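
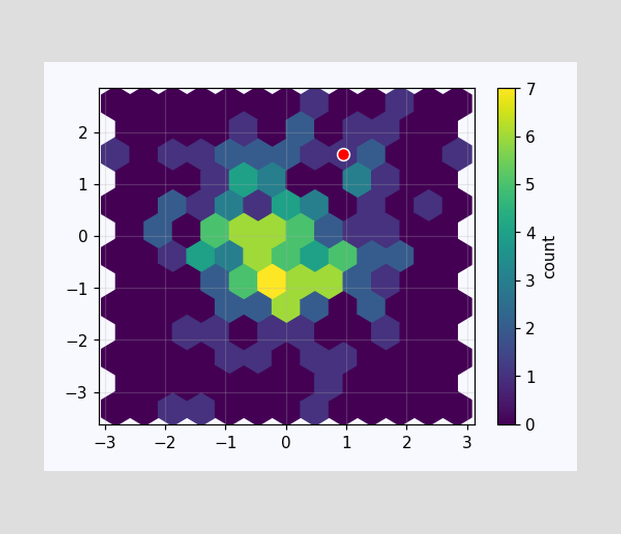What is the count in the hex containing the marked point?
1

The marked hex reads 1 on the colorbar.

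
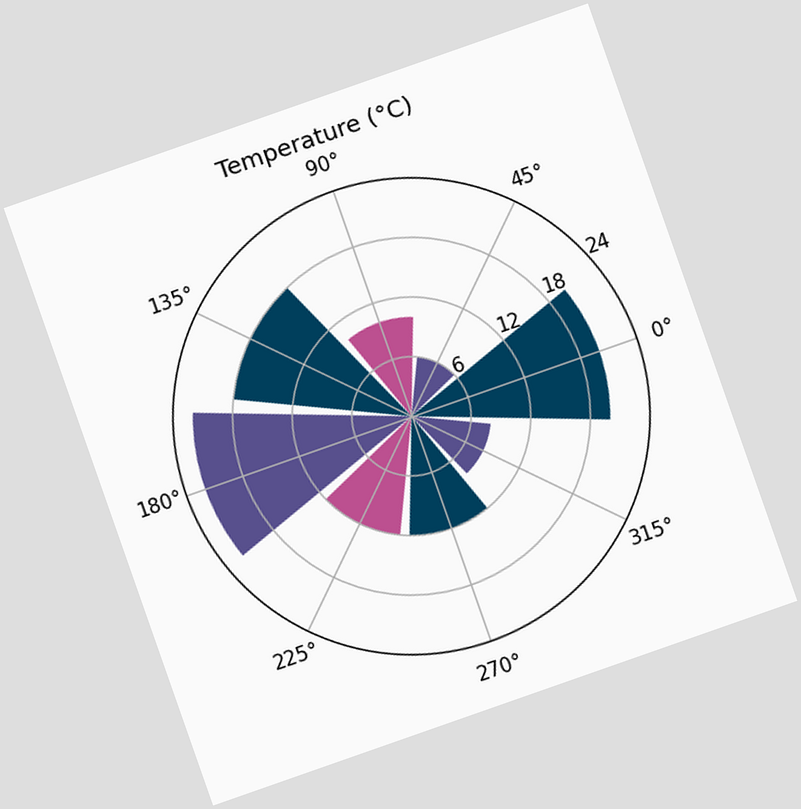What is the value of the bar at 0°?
The chart is tilted about 19° counter-clockwise. The bar at 0° reaches 20°C on the radial axis.

20°C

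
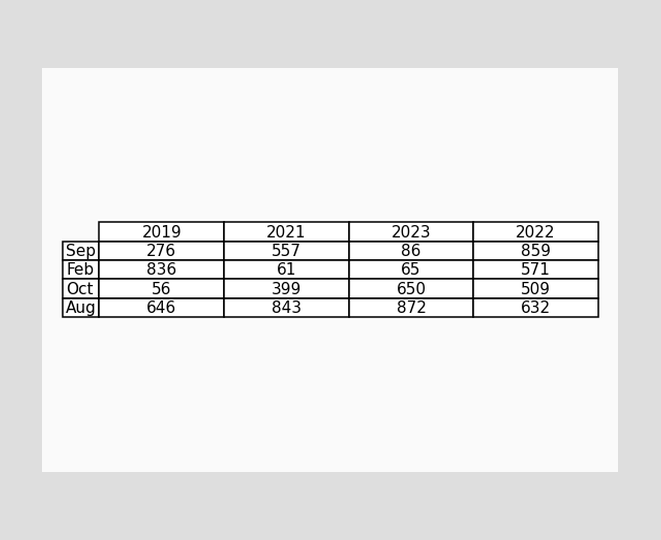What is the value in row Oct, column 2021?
399

The (Oct, 2021) cell reads 399.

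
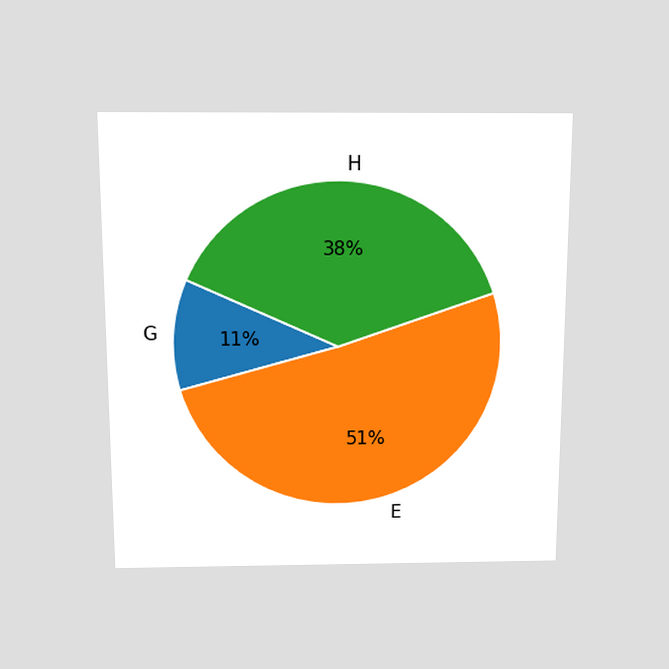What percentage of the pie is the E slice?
51%

The chart is viewed slightly from above. The E slice takes up 51% of the pie.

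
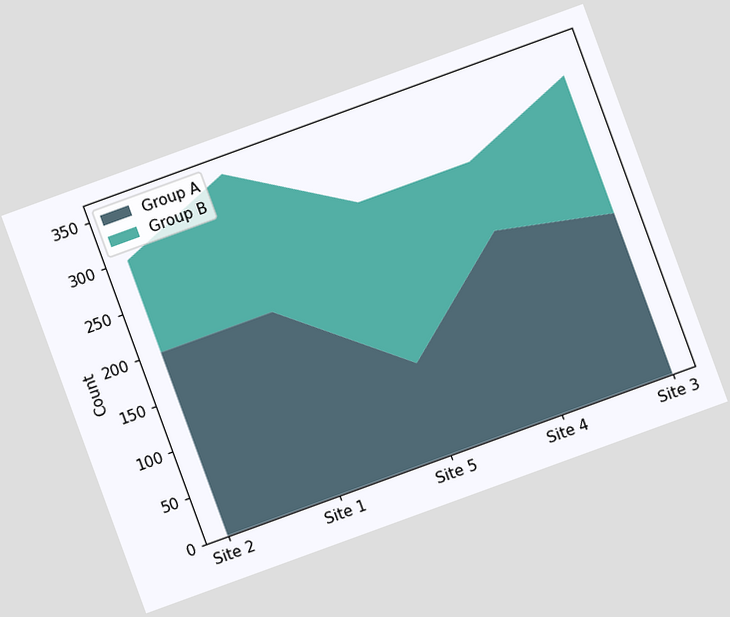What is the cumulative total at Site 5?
275

The chart is tilted about 20° counter-clockwise. The stacked total at Site 5 reaches 275.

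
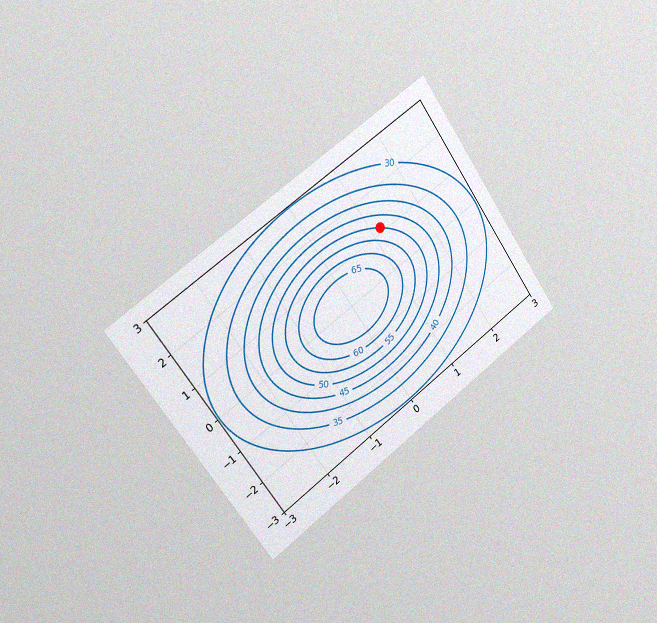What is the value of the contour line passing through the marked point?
The chart is tilted about 35° counter-clockwise and viewed slightly from the left, with some photo noise. The marked point sits on the contour labelled 50.

50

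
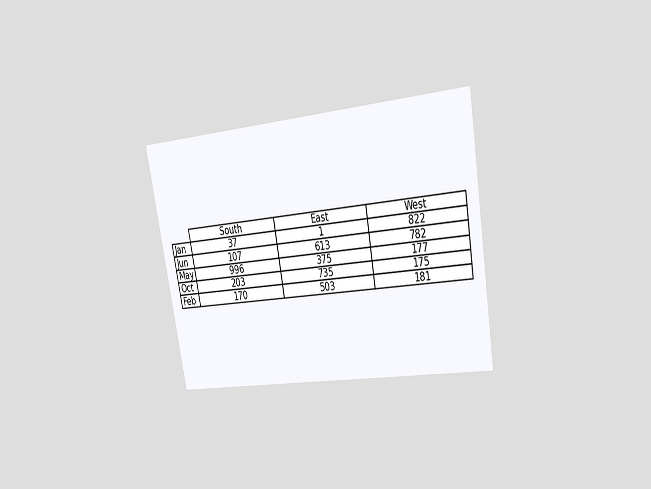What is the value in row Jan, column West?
822

The chart is tilted about 10° counter-clockwise and viewed slightly from the right. The (Jan, West) cell reads 822.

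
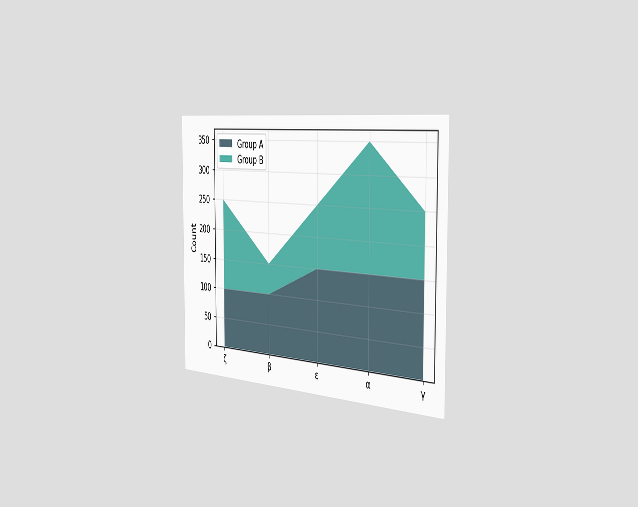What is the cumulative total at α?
350

The chart is viewed slightly from the right. The stacked total at α reaches 350.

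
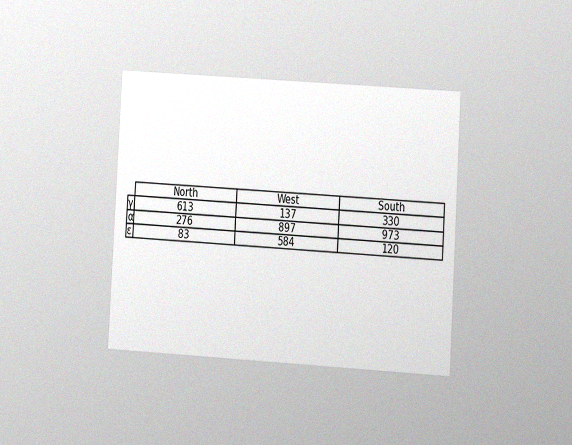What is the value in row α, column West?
The chart is tilted about 3° clockwise and viewed at a slight angle, with some photo noise. The (α, West) cell reads 897.

897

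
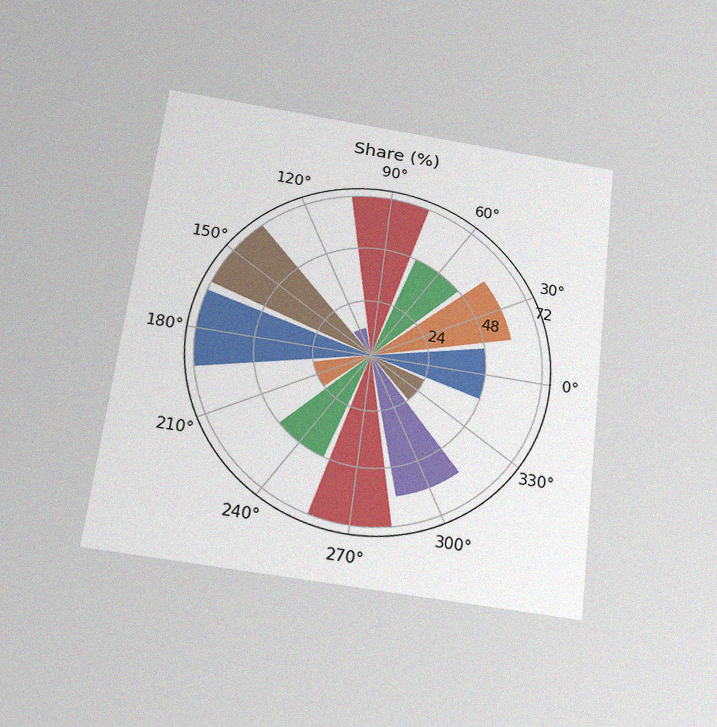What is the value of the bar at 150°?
72%

The chart is tilted about 7° clockwise and viewed slightly from below, with some photo noise. The bar at 150° reaches 72% on the radial axis.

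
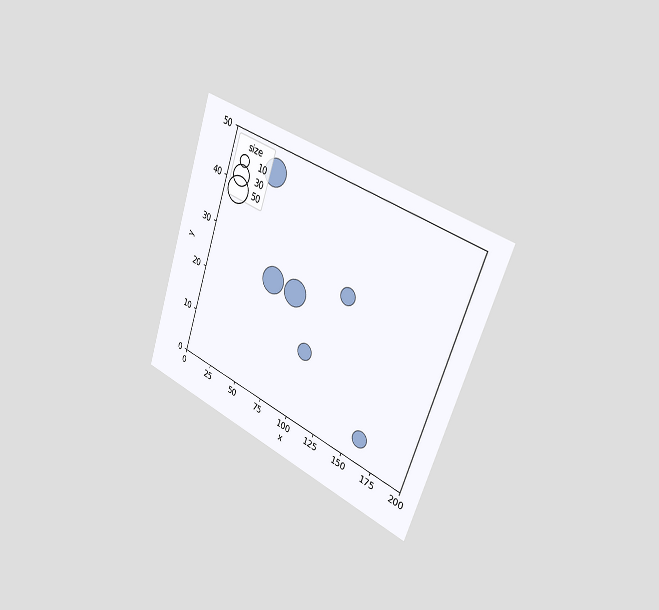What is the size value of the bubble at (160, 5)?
The chart is tilted about 19° clockwise and viewed slightly from the right. Matching the bubble at (160, 5) against the size legend gives 20.

20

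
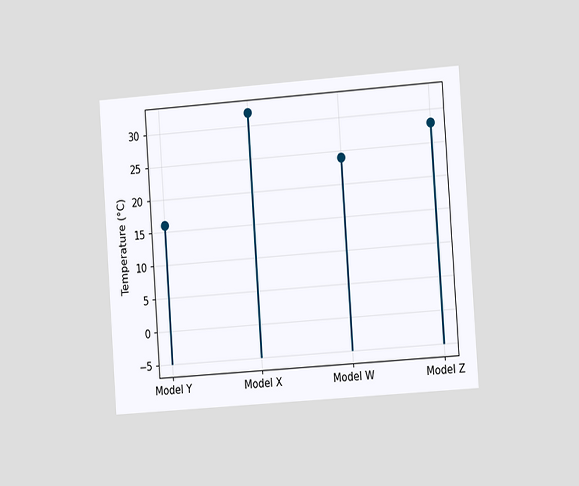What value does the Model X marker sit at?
32°C

The chart is tilted about 4° counter-clockwise and viewed slightly from the right. The Model X marker sits at 32°C.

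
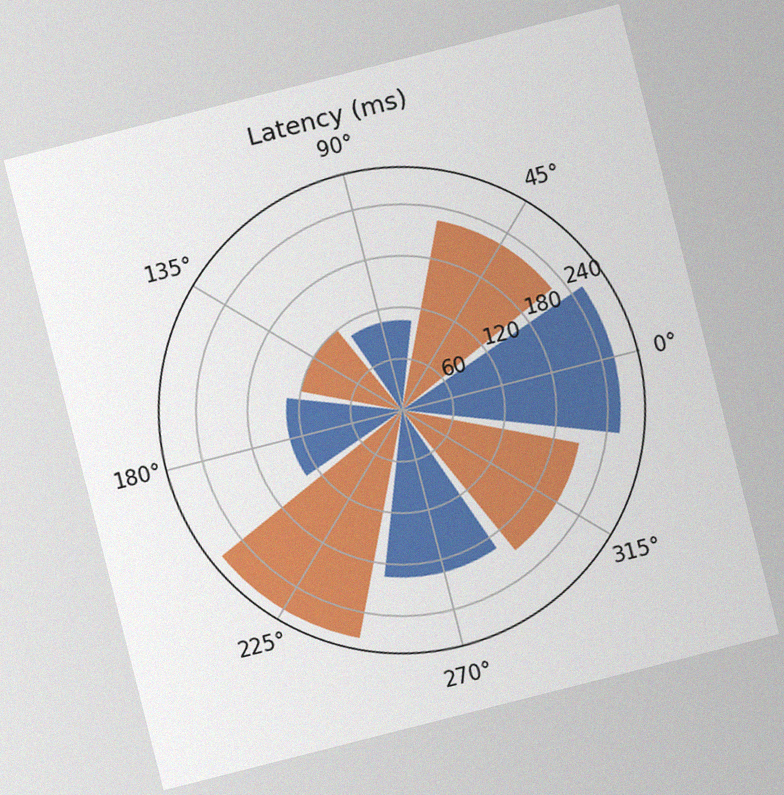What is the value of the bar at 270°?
195ms

The chart is tilted about 14° counter-clockwise, with some photo noise. The bar at 270° reaches 195ms on the radial axis.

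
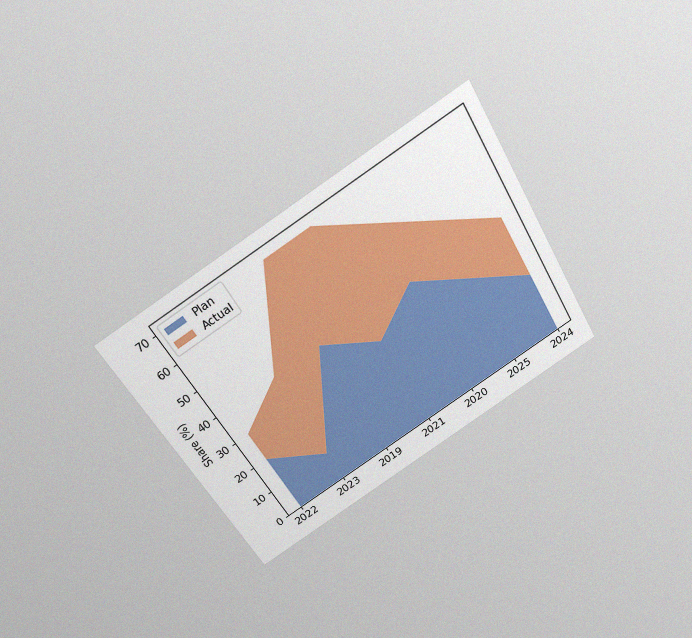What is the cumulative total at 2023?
The chart is tilted about 31° counter-clockwise and viewed slightly from above, with some photo noise. The stacked total at 2023 reaches 40%.

40%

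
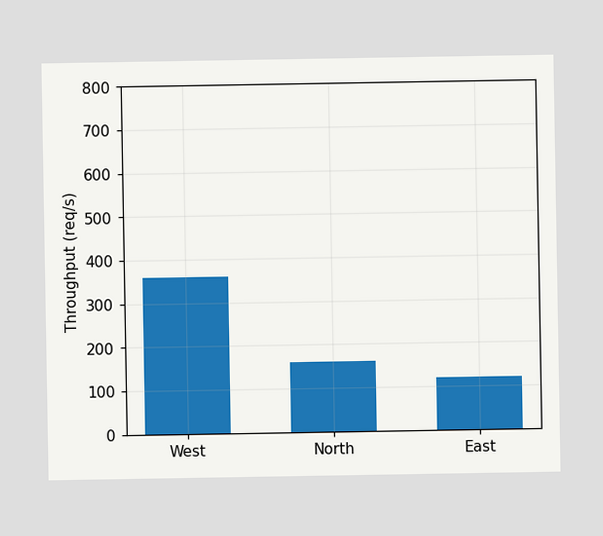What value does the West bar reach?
Reading along the chart's y-axis, the West bar reaches 360req/s.

360req/s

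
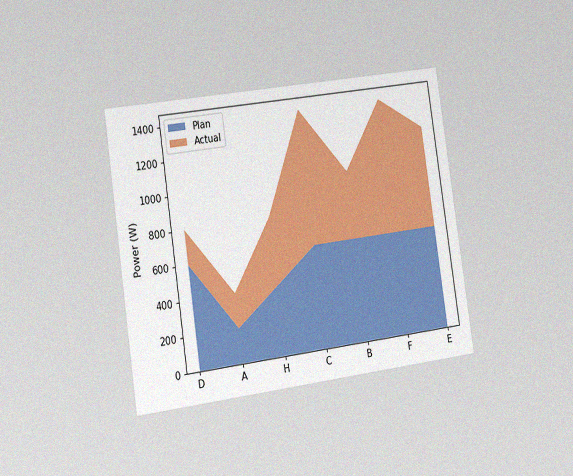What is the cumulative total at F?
The chart is tilted about 8° counter-clockwise and viewed slightly from the left, with some photo noise. The stacked total at F reaches 1400W.

1400W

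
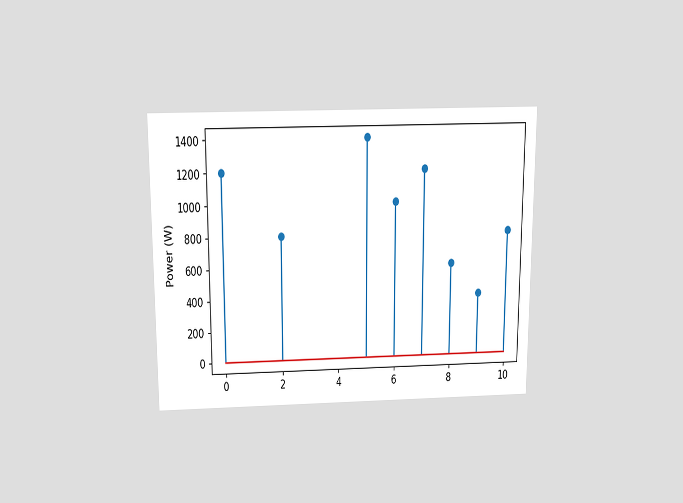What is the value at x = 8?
600W

The chart is viewed slightly from above. The stem at x=8 reaches 600W.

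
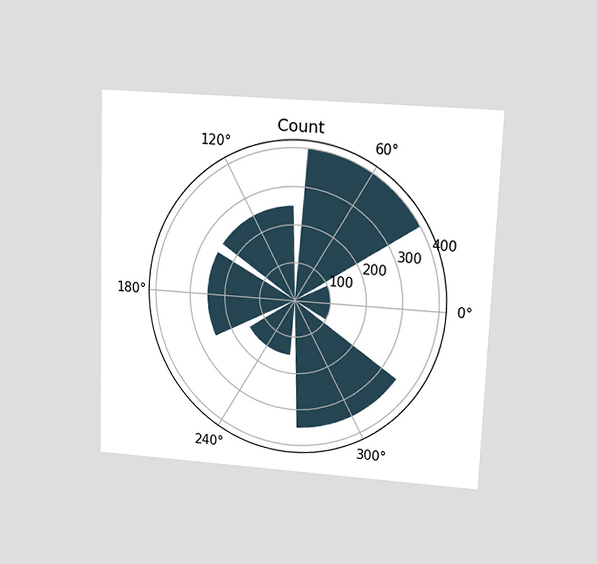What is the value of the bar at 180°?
The chart is tilted about 2° clockwise and viewed at a slight angle. The bar at 180° reaches 250 on the radial axis.

250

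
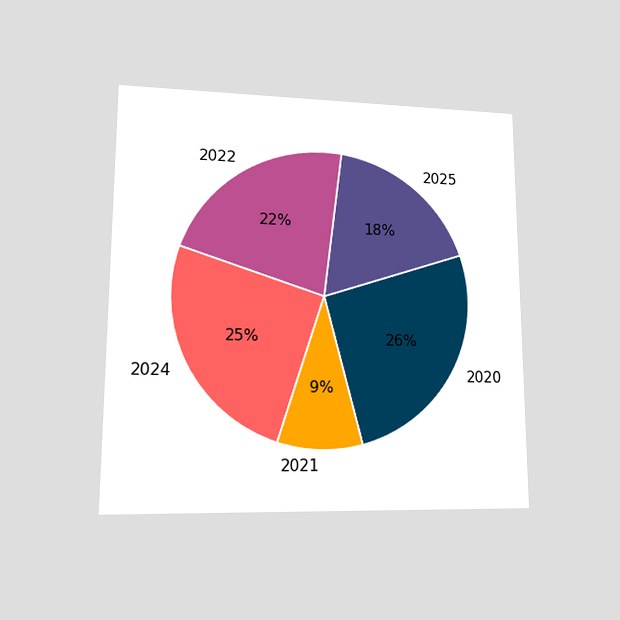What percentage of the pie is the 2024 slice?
The chart is viewed at a slight angle. The 2024 slice takes up 25% of the pie.

25%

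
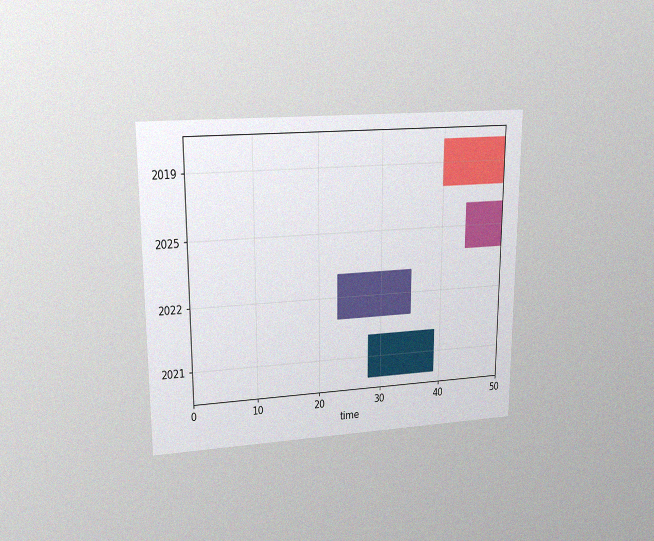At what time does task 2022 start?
23

The chart is viewed at a slight angle, with some photo noise. The 2022 bar begins at t=23.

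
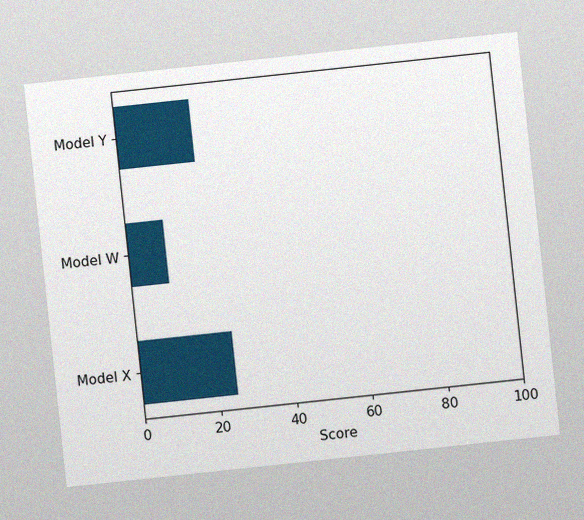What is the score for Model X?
25

The chart is tilted about 6° counter-clockwise, with some photo noise. Reading along the chart's x-axis, the Model X bar reaches 25.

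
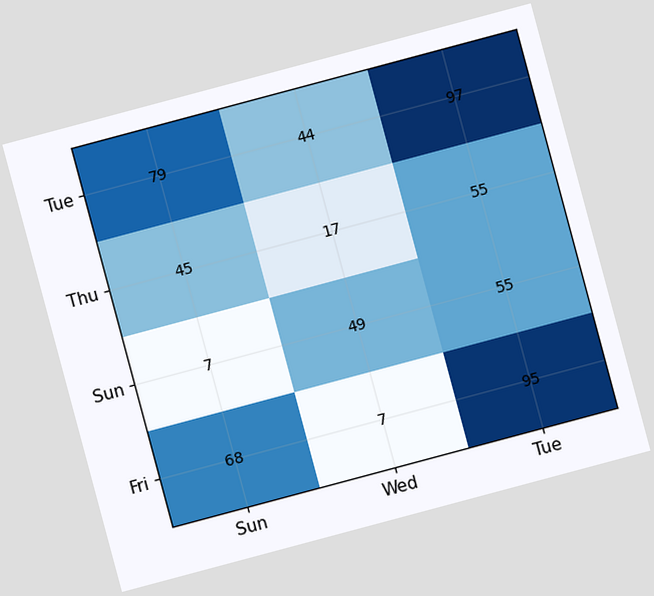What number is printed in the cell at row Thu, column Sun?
The chart is tilted about 15° counter-clockwise. The (Thu, Sun) cell reads 45.

45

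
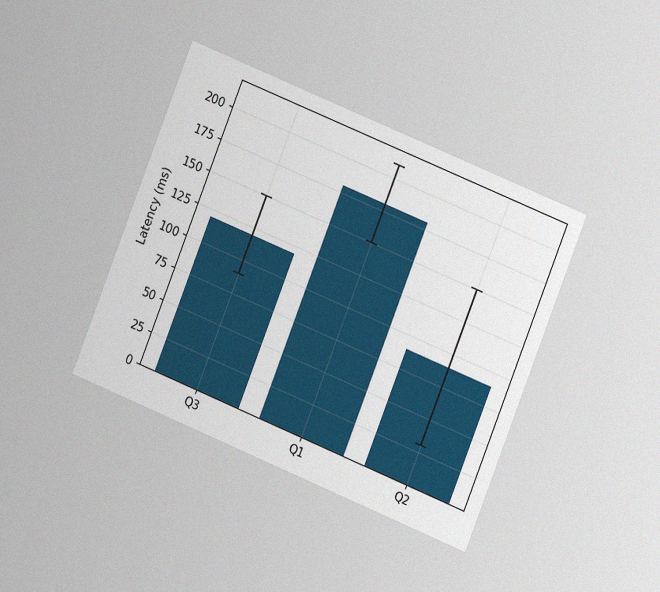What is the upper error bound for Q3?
150ms

The chart is tilted about 22° clockwise and viewed at a slight angle, with some photo noise. The Q3 bar's upper whisker reaches 150ms.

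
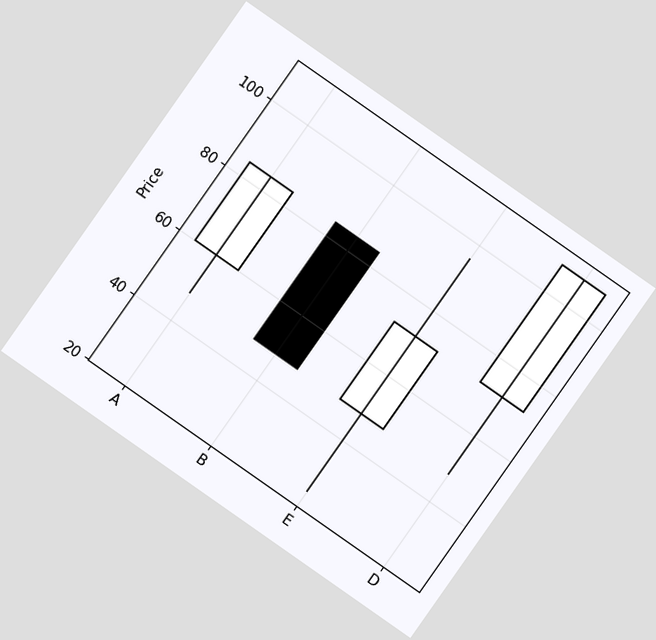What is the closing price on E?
The chart is tilted about 35° clockwise. The E candle closes at 72.

72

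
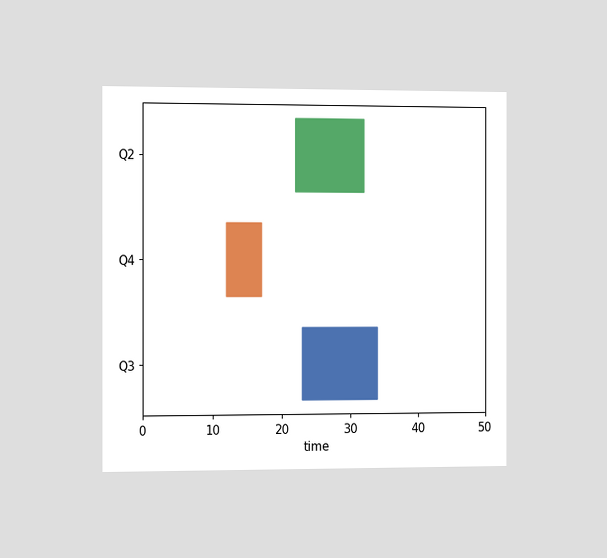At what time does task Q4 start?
The chart is viewed at a slight angle. The Q4 bar begins at t=12.

12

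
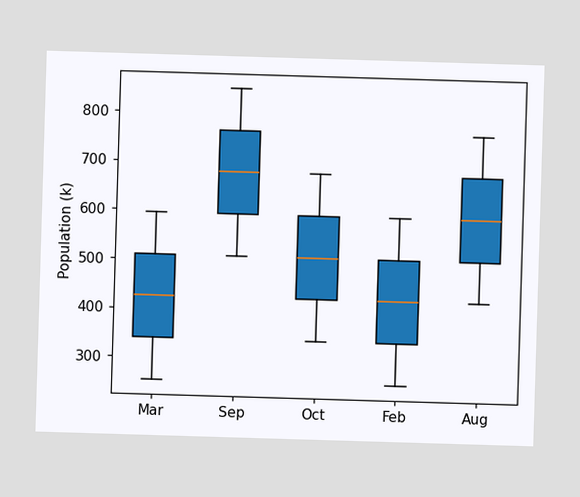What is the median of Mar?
The median line in the Mar box sits at 425k.

425k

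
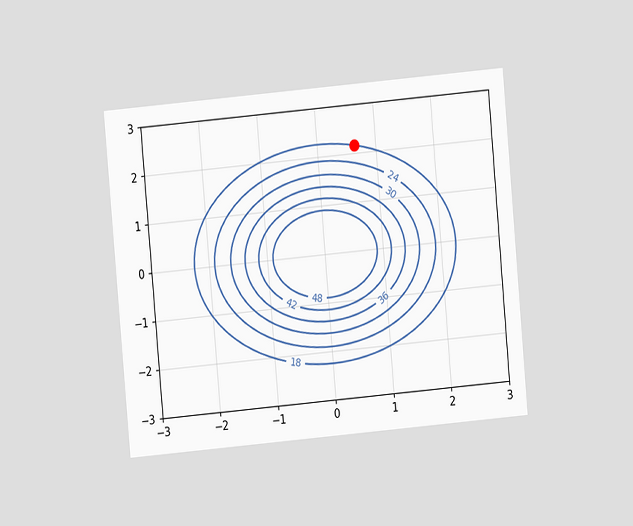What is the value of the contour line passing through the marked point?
The chart is tilted about 5° counter-clockwise and viewed at a slight angle. The marked point sits on the contour labelled 18.

18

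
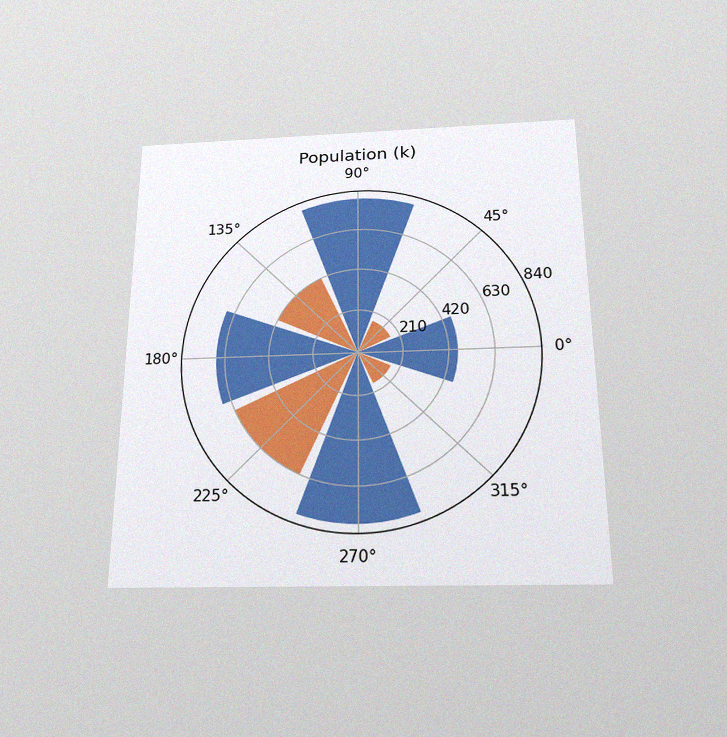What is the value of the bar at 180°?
672k

The chart is viewed slightly from below, with some photo noise. The bar at 180° reaches 672k on the radial axis.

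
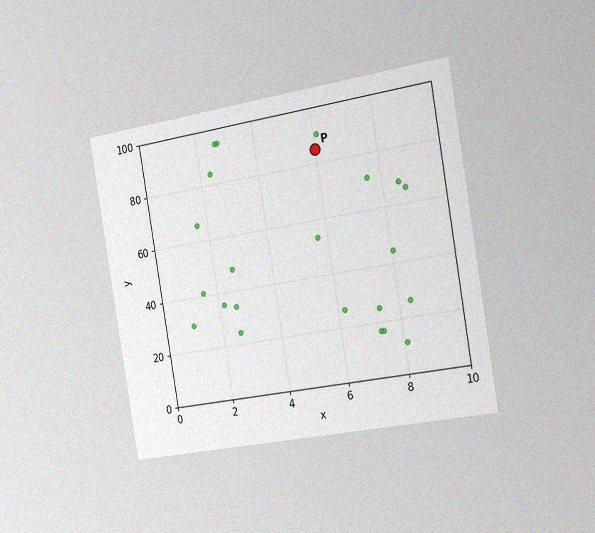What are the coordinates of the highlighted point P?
(6, 85)

The chart is tilted about 9° counter-clockwise and viewed slightly from the right, with some photo noise. Following the gridlines from P to each axis, P sits at (6, 85).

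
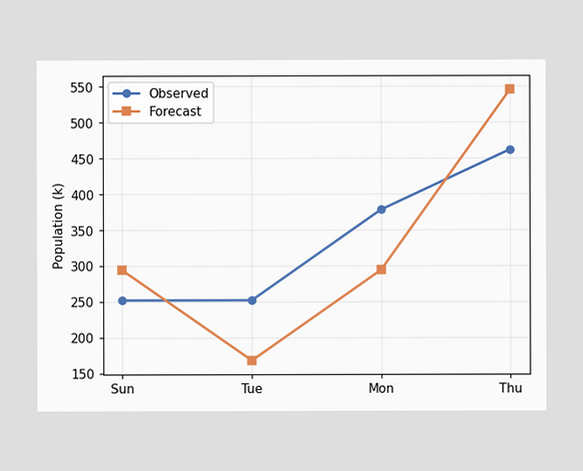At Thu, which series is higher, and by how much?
Forecast, by 84k

At Thu, Forecast sits above the other line by 84k.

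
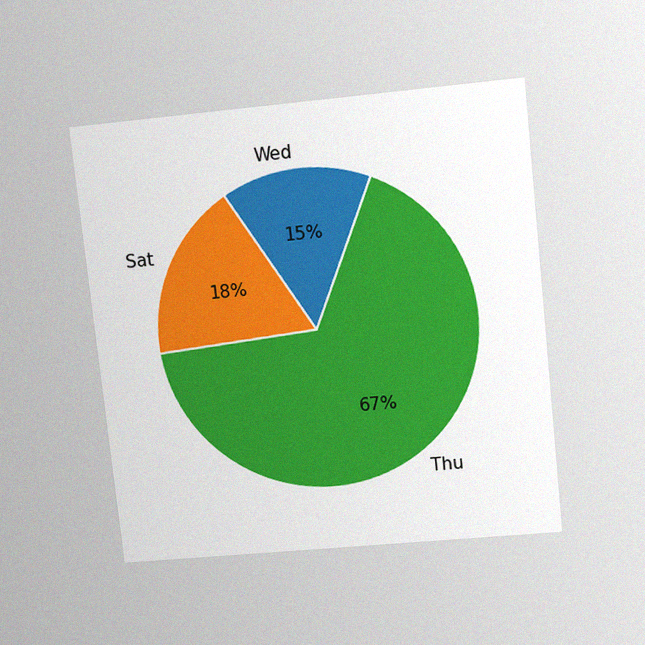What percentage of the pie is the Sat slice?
The chart is tilted about 6° counter-clockwise and viewed slightly from above, with some photo noise. The Sat slice takes up 18% of the pie.

18%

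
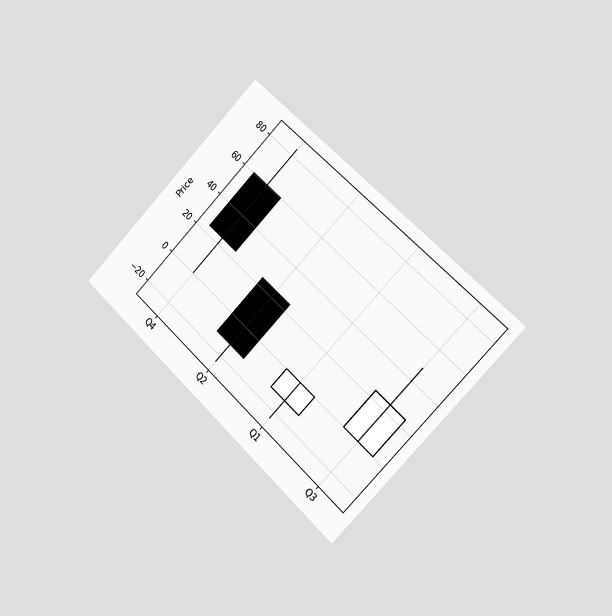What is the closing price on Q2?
The chart is tilted about 45° clockwise and viewed slightly from the right. The Q2 candle closes at -12.

-12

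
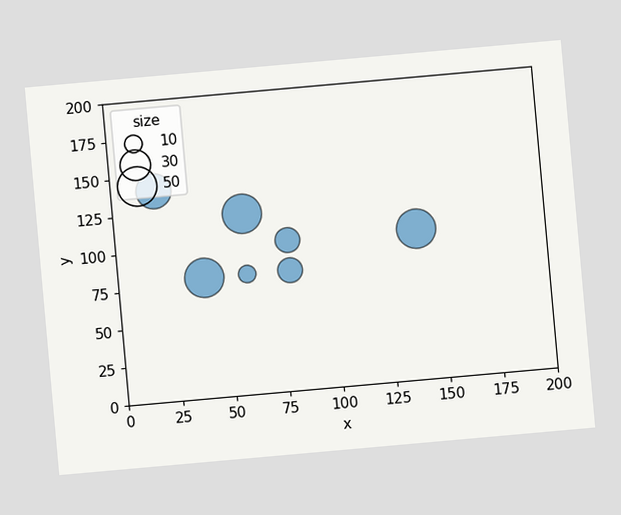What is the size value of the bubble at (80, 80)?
20

The chart is tilted about 5° counter-clockwise. Matching the bubble at (80, 80) against the size legend gives 20.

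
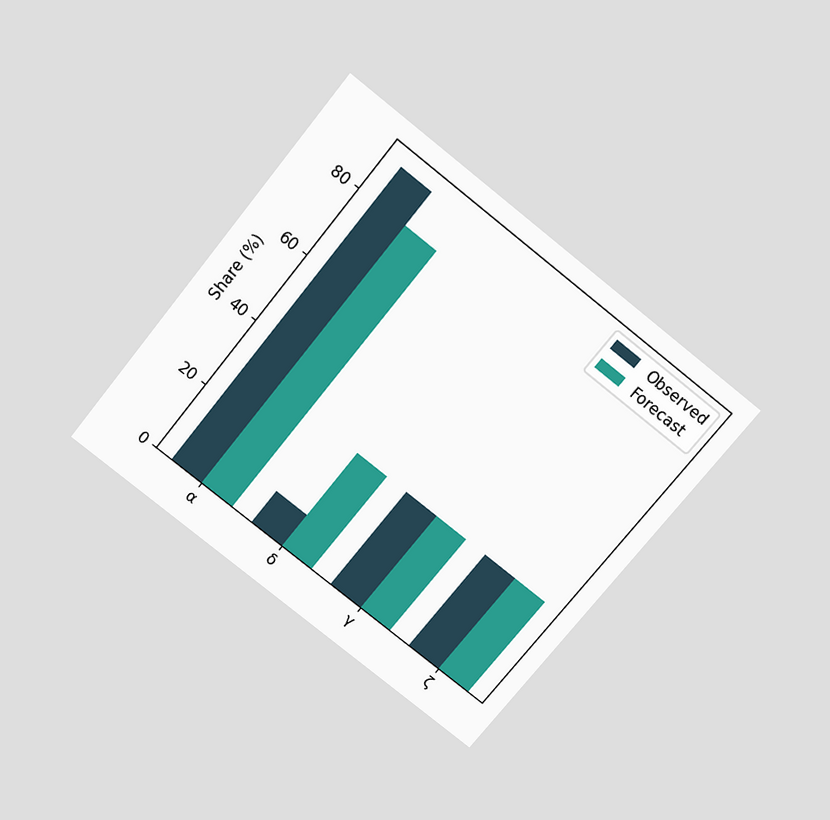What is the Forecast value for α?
80%

The chart is tilted about 39° clockwise and viewed slightly from above. The Forecast bar at α reaches 80% on the y-axis.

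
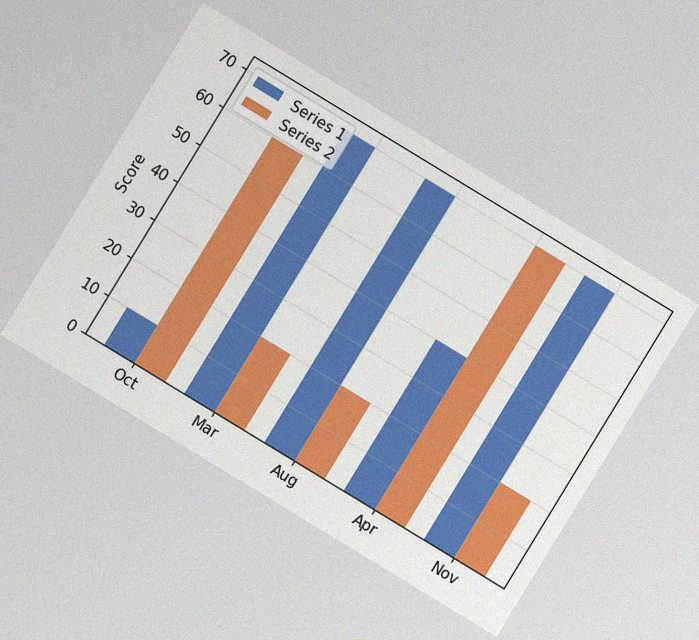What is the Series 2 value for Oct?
60

The chart is tilted about 31° clockwise, with some photo noise. The Series 2 bar at Oct reaches 60 on the y-axis.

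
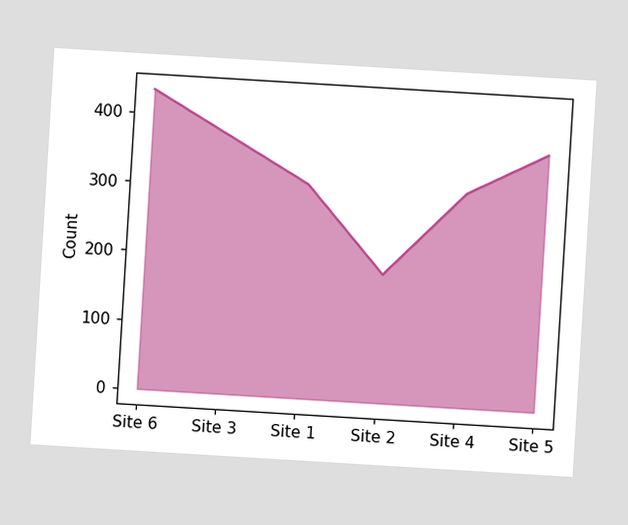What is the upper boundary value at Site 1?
310

The chart is tilted about 3° clockwise. At Site 1 the upper boundary is at 310.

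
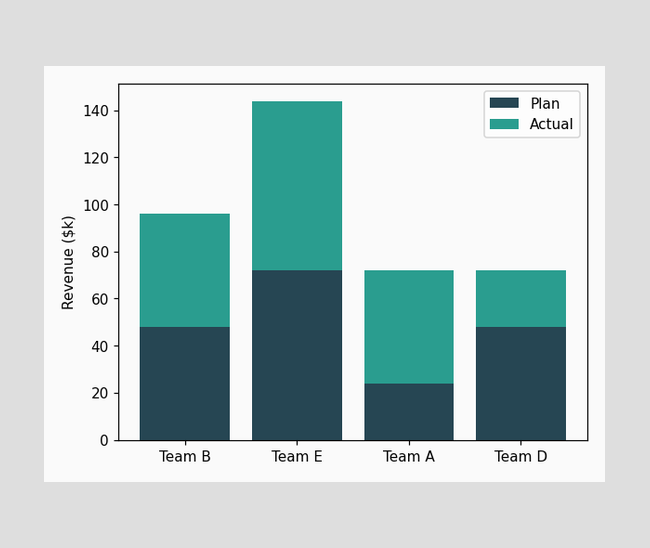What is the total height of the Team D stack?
$72k

The Team D stack's top reaches $72k on the y-axis.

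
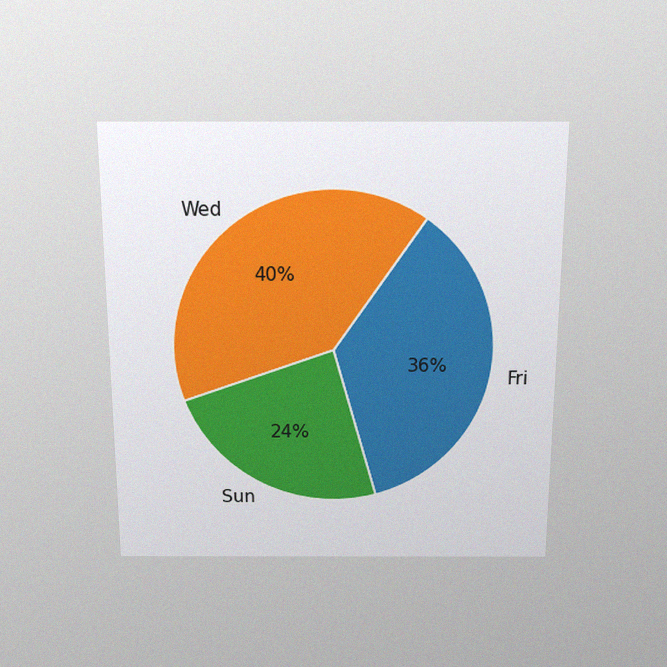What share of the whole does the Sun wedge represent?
The chart is viewed slightly from above, with some photo noise. The Sun slice takes up 24% of the pie.

24%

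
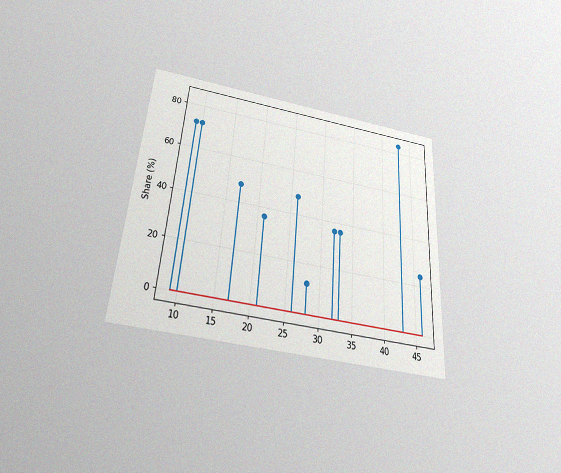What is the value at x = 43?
84%

The chart is tilted about 4° clockwise and viewed slightly from below, with some photo noise. The stem at x=43 reaches 84%.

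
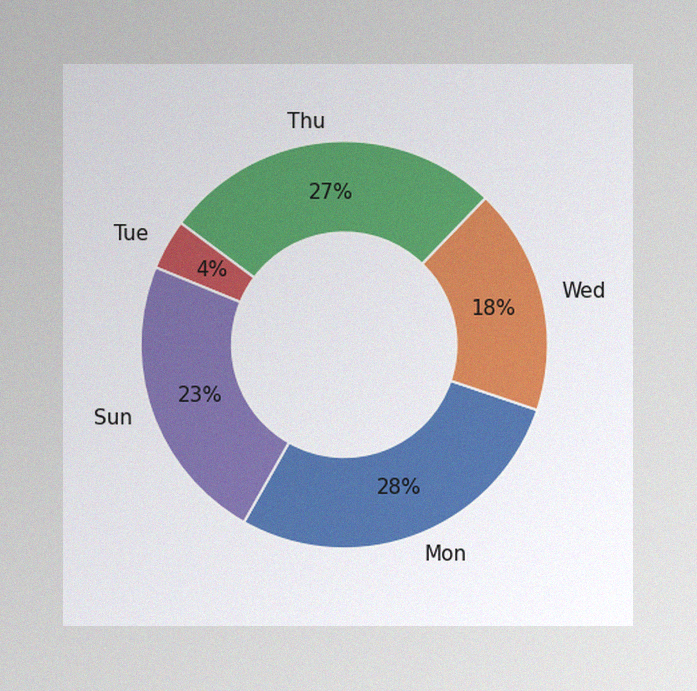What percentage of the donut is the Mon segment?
The image has some photo noise and uneven lighting. The Mon segment takes up 28% of the ring.

28%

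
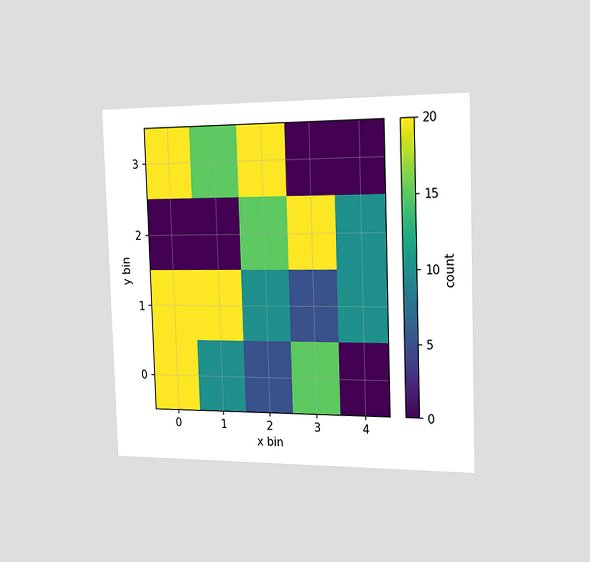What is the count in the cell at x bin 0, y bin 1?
20

The chart is viewed slightly from the right. Matching the cell (0, 1) against the colorbar gives 20.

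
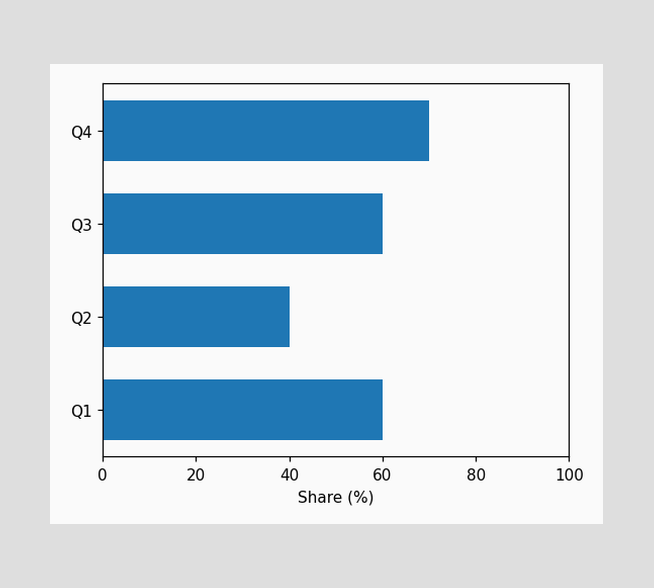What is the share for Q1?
60%

Reading along the chart's x-axis, the Q1 bar reaches 60%.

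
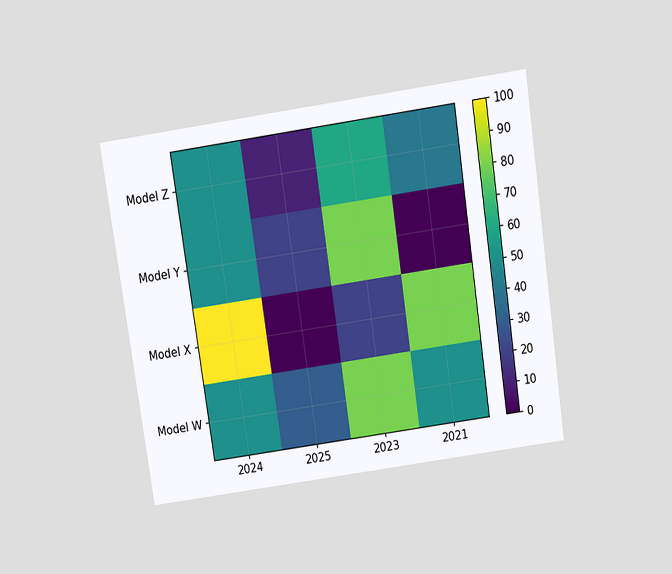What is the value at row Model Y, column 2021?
0

The chart is tilted about 8° counter-clockwise and viewed slightly from above. Matching cell (Model Y, 2021) against the colorbar gives 0.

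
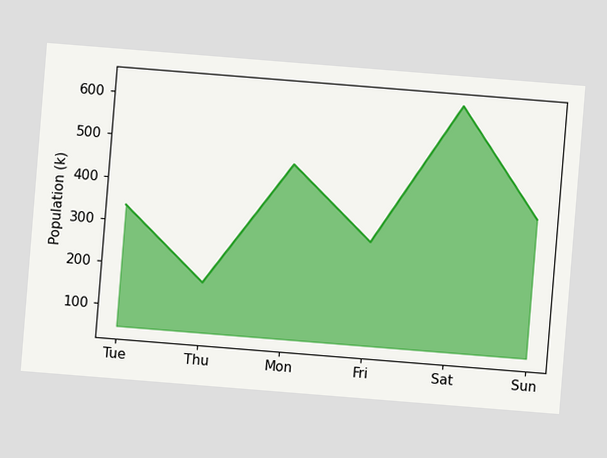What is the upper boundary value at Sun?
378k

The chart is tilted about 5° clockwise. At Sun the upper boundary is at 378k.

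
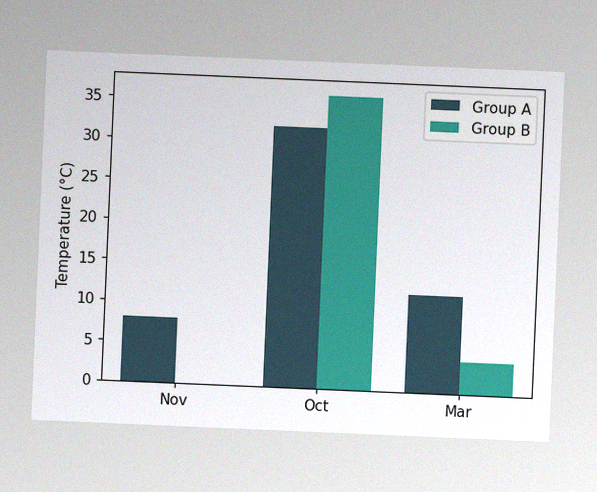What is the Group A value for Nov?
8°C

The chart is tilted about 2° clockwise, with some photo noise. The Group A bar at Nov reaches 8°C on the y-axis.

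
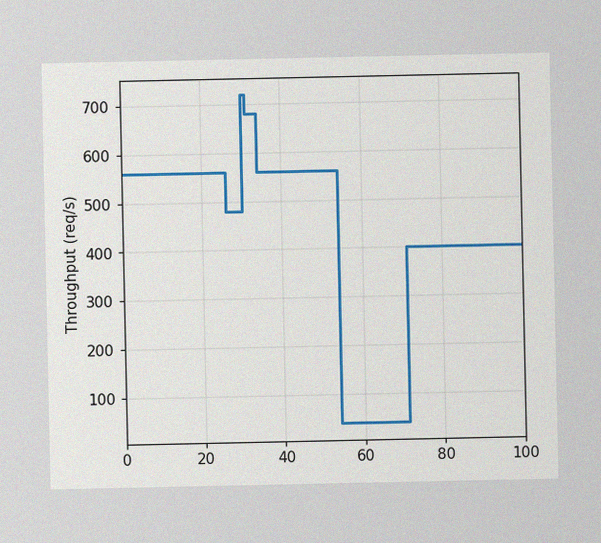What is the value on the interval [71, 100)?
400req/s

The image has some photo noise and uneven lighting. On [71, 100) the step sits at 400req/s.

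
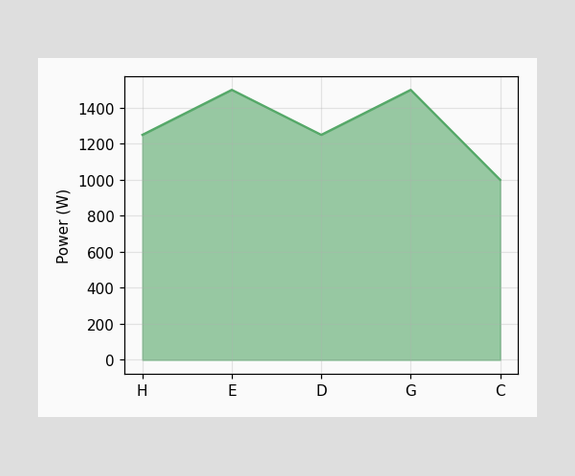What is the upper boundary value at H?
At H the upper boundary is at 1250W.

1250W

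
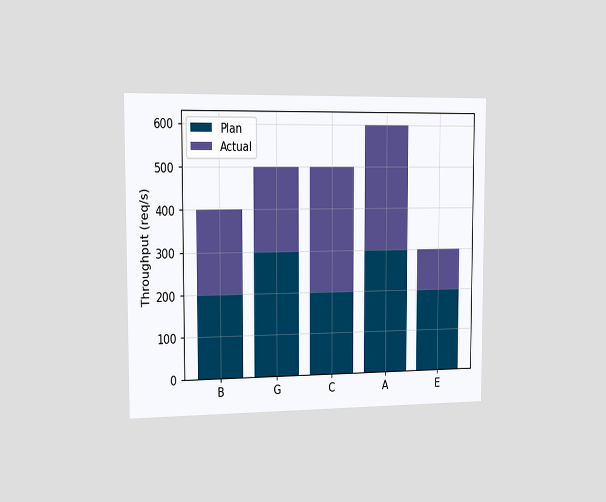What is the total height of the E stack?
300req/s

The chart is viewed slightly from the left. The E stack's top reaches 300req/s on the y-axis.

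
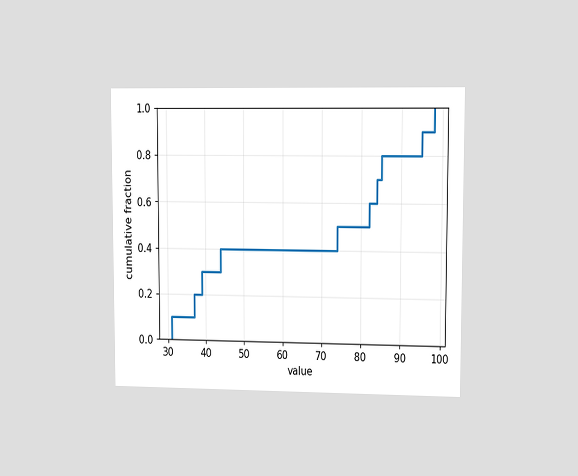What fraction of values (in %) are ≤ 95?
The chart is viewed at a slight angle. At x=95 the ECDF step is at 90%.

90%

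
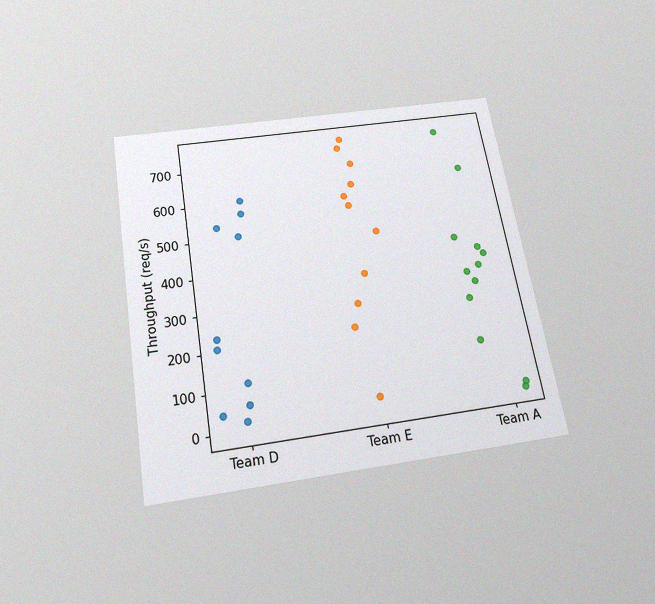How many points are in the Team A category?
The chart is tilted about 10° counter-clockwise and viewed slightly from below, with some photo noise. Counting the markers in the Team A column gives 12.

12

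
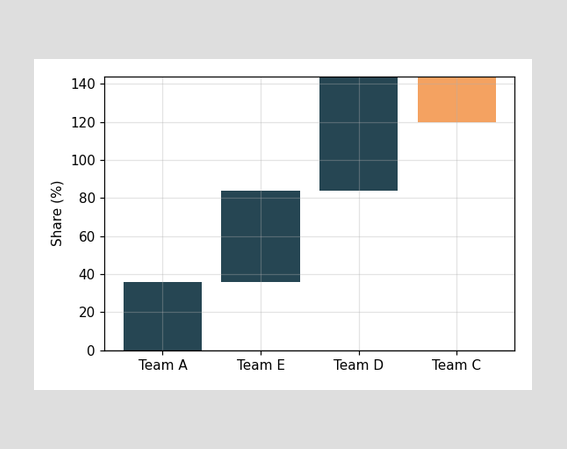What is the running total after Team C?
120%

After Team C the running total reaches 120%.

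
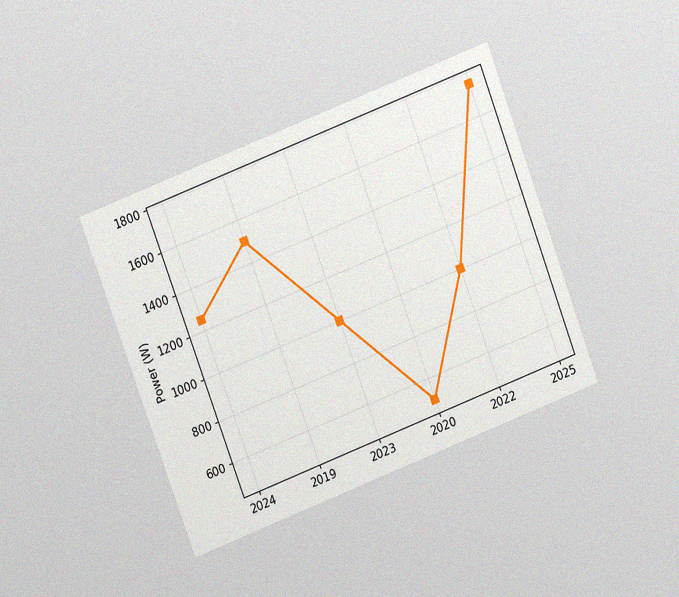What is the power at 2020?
The chart is tilted about 21° counter-clockwise and viewed at a slight angle, with some photo noise. At 2020, the line is at 500W.

500W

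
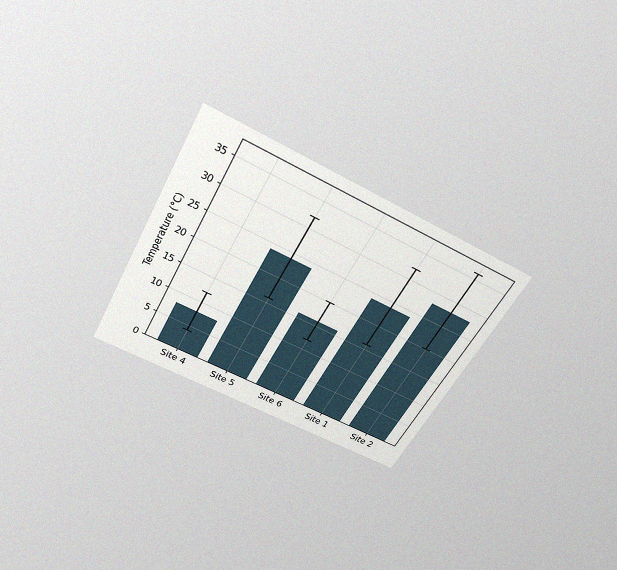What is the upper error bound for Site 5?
The chart is tilted about 28° clockwise and viewed slightly from above, with some photo noise. The Site 5 bar's upper whisker reaches 32°C.

32°C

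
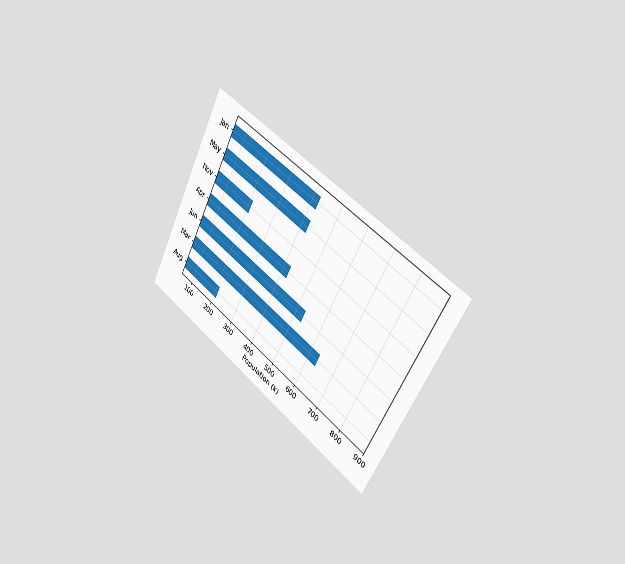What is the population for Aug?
The chart is tilted about 29° clockwise and viewed slightly from the right. Reading along the chart's x-axis, the Aug bar reaches 212k.

212k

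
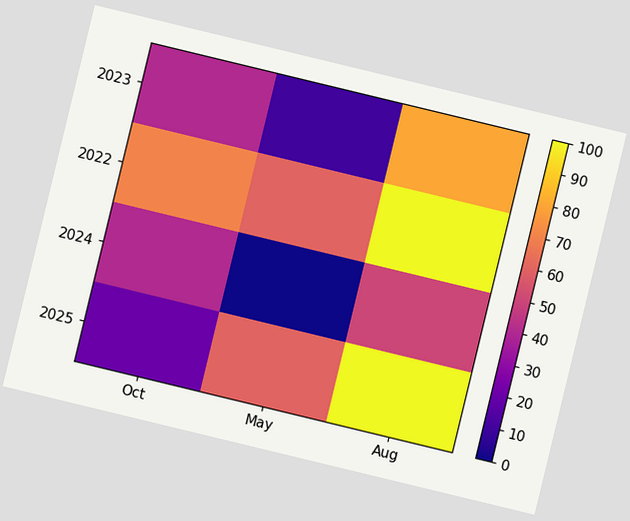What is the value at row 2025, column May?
60

The chart is tilted about 14° clockwise. Matching cell (2025, May) against the colorbar gives 60.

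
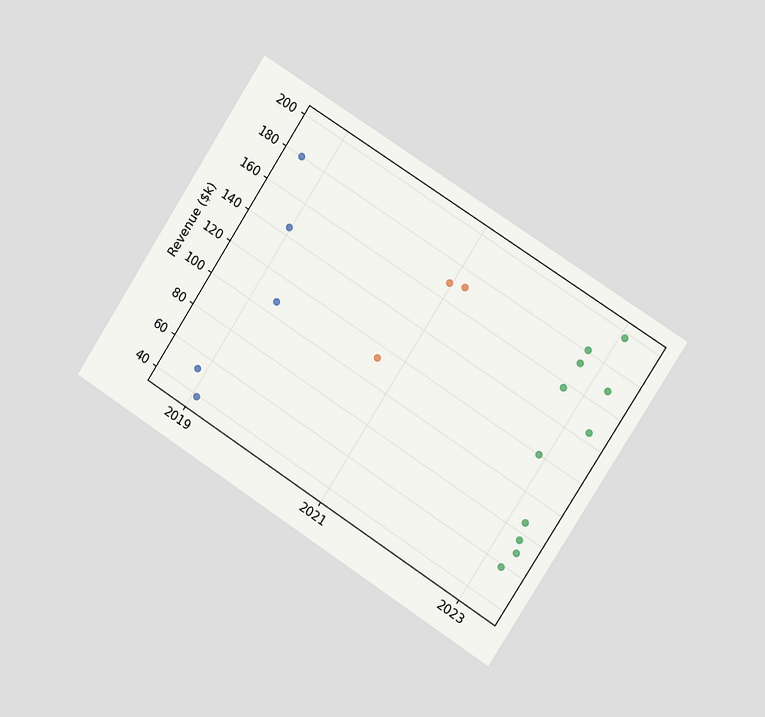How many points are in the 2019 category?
5

The chart is tilted about 33° clockwise and viewed slightly from the right. Counting the markers in the 2019 column gives 5.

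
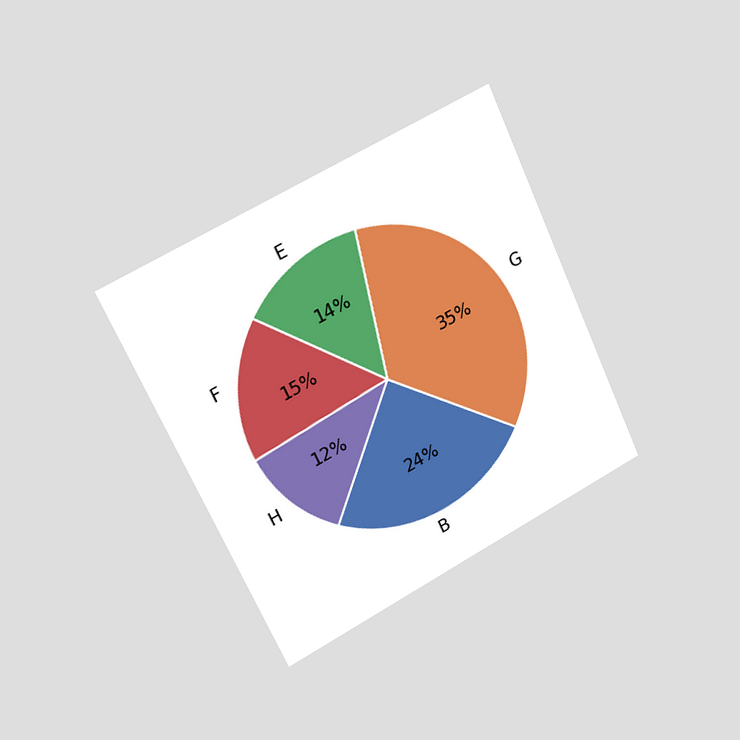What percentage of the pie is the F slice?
The chart is tilted about 25° counter-clockwise and viewed slightly from the left. The F slice takes up 15% of the pie.

15%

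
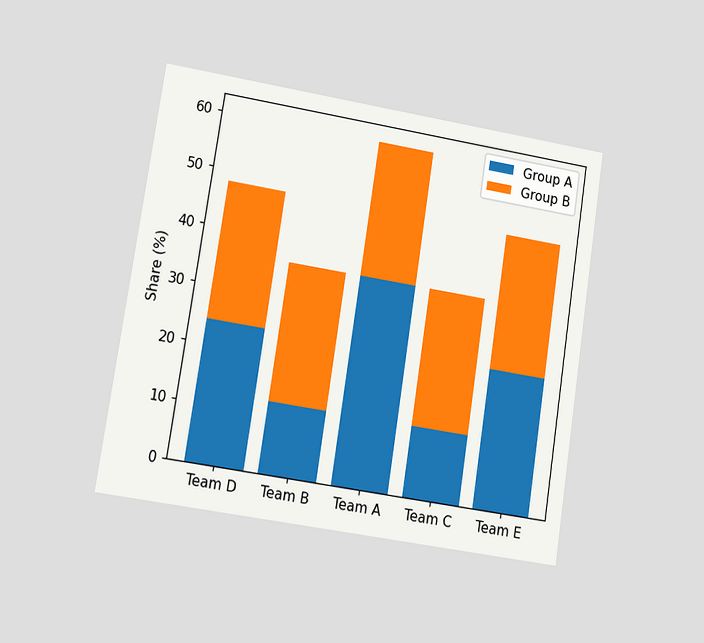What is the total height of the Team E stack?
The chart is tilted about 9° clockwise and viewed at a slight angle. The Team E stack's top reaches 48% on the y-axis.

48%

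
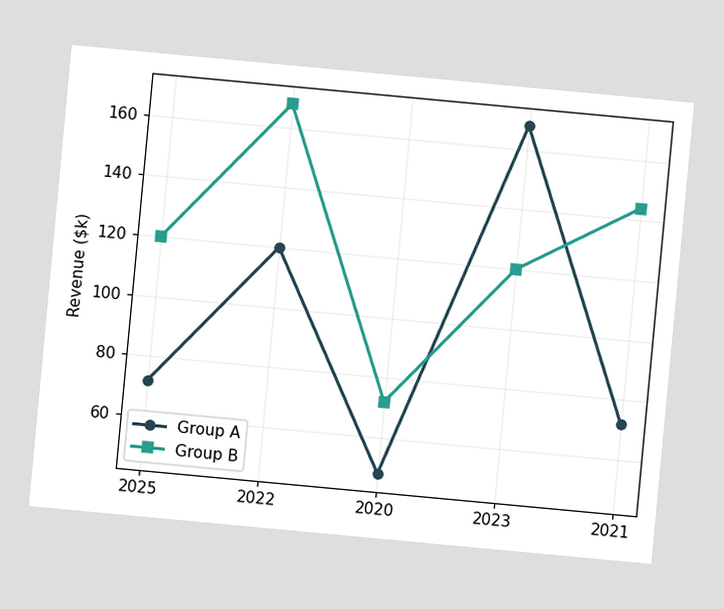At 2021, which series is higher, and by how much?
Group B, by $72k

The chart is tilted about 5° clockwise. At 2021, Group B sits above the other line by $72k.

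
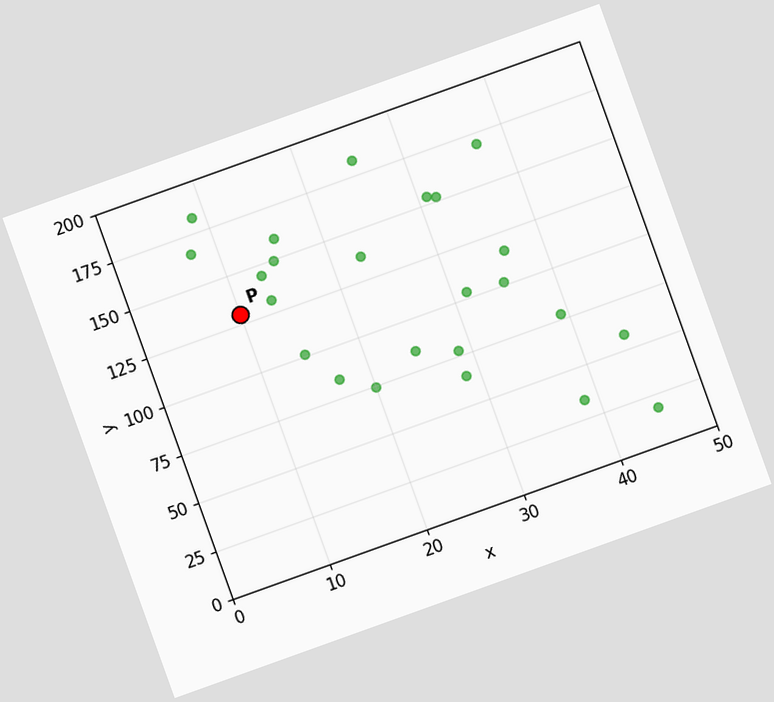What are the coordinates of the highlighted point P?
(10, 130)

The chart is tilted about 20° counter-clockwise. Following the gridlines from P to each axis, P sits at (10, 130).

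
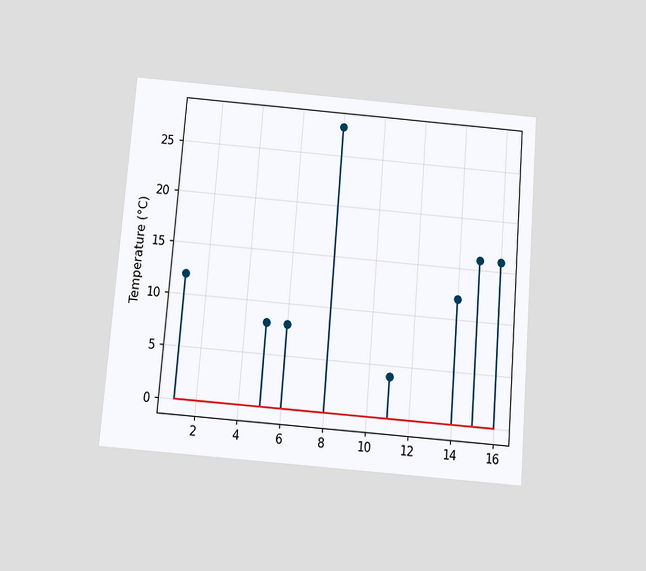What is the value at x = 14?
The chart is tilted about 5° clockwise and viewed slightly from below. The stem at x=14 reaches 12°C.

12°C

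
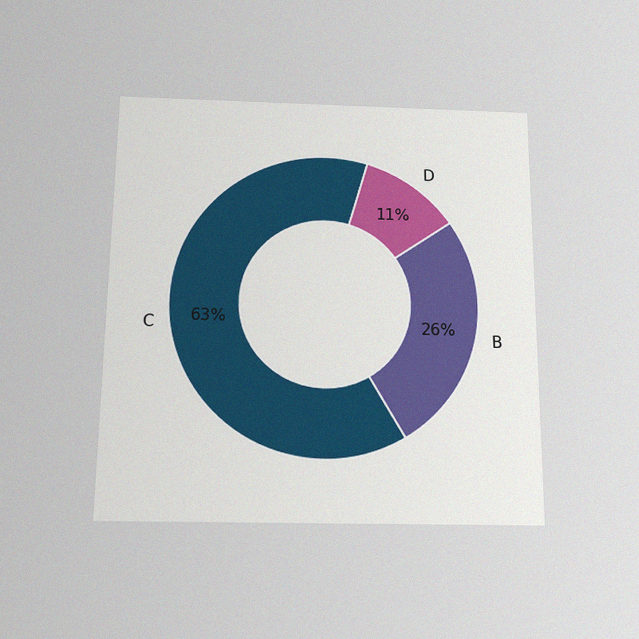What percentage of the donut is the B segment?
26%

The chart is viewed slightly from below, with some photo noise. The B segment takes up 26% of the ring.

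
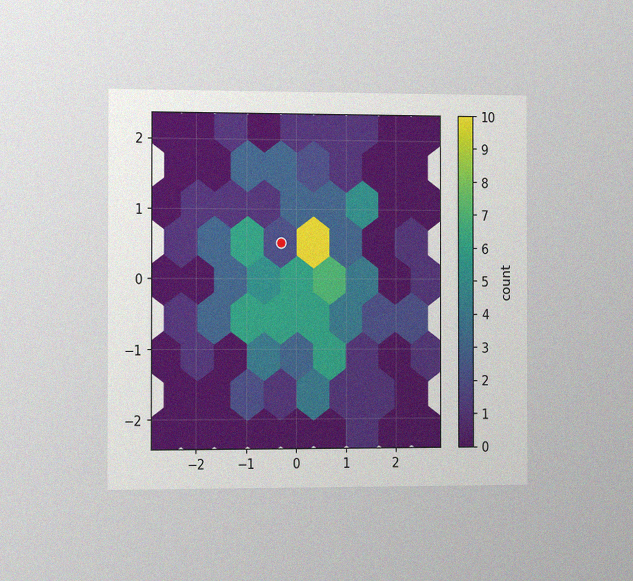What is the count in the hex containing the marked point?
The chart is viewed slightly from the left, with some photo noise. The marked hex reads 2 on the colorbar.

2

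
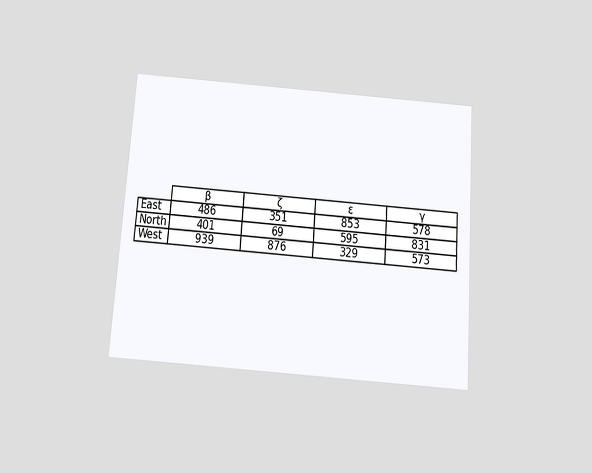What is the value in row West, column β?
The chart is tilted about 4° clockwise and viewed slightly from below. The (West, β) cell reads 939.

939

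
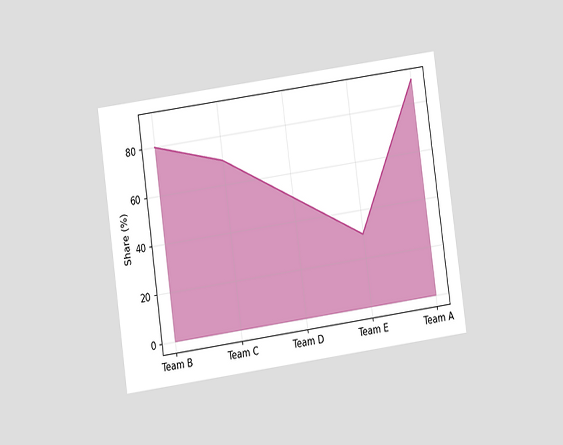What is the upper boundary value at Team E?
30%

The chart is tilted about 8° counter-clockwise and viewed at a slight angle. At Team E the upper boundary is at 30%.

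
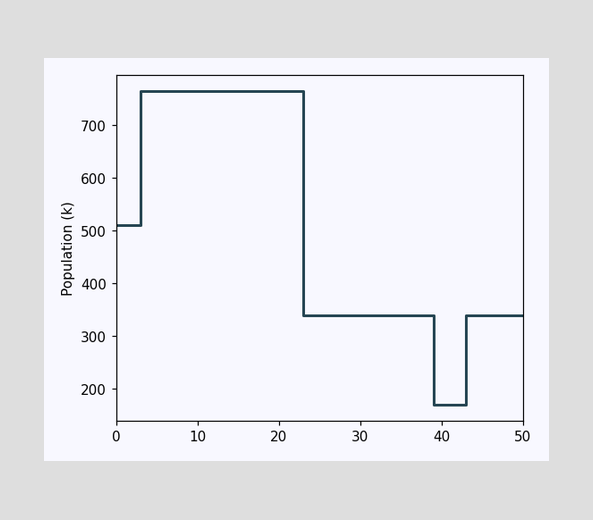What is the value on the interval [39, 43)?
On [39, 43) the step sits at 170k.

170k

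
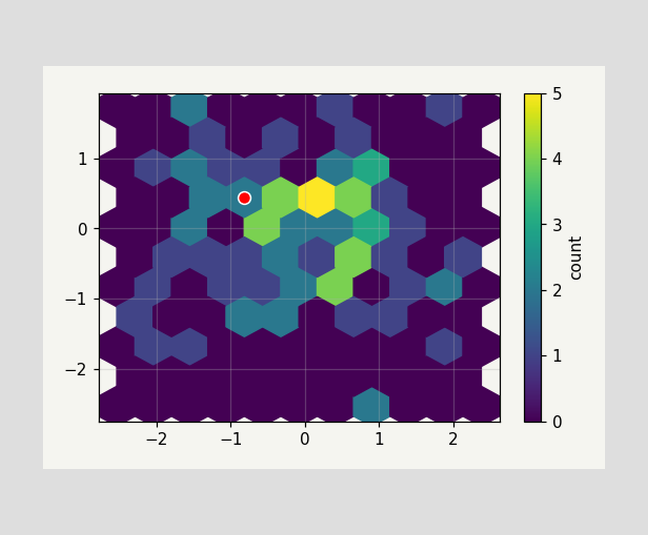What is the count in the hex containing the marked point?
2

The marked hex reads 2 on the colorbar.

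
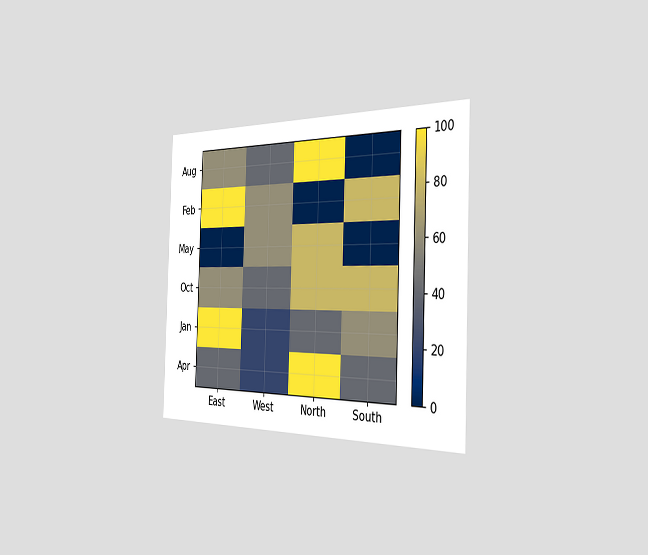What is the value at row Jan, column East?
The chart is viewed slightly from the right. Matching cell (Jan, East) against the colorbar gives 100.

100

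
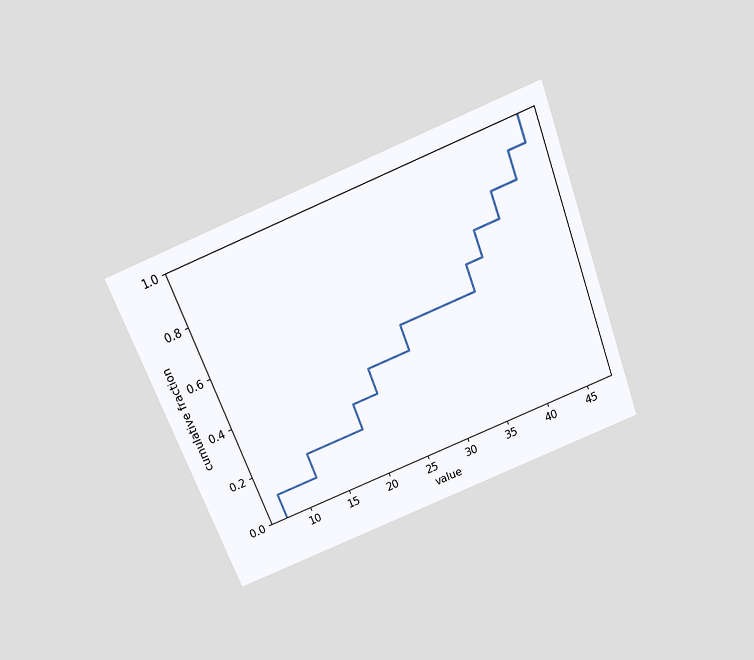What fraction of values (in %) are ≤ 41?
The chart is tilted about 21° counter-clockwise and viewed slightly from above. At x=41 the ECDF step is at 80%.

80%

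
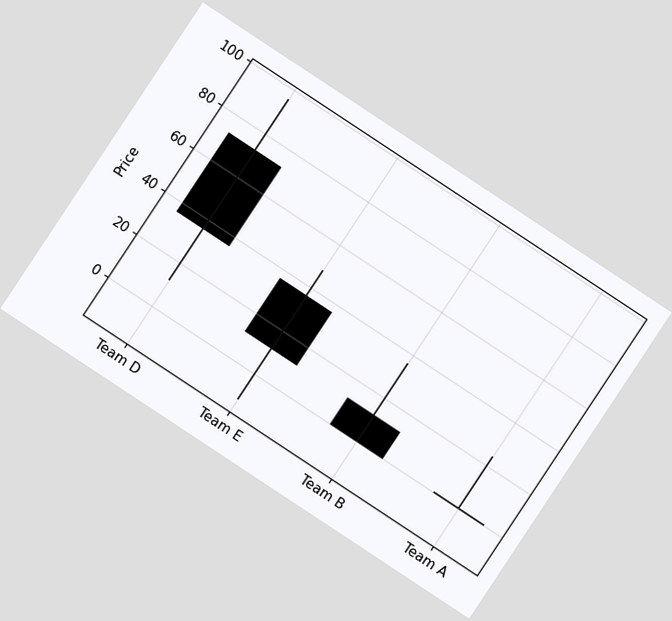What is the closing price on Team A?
The chart is tilted about 33° clockwise. The Team A candle closes at 0.

0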